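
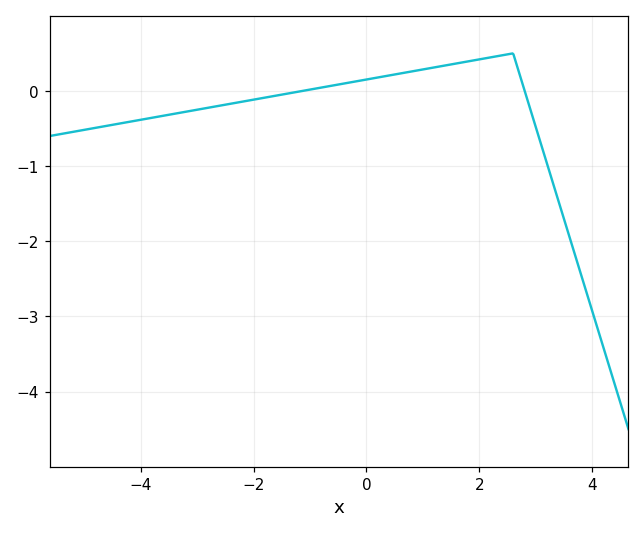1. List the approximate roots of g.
-1.13, 2.8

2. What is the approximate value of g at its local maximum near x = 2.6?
0.5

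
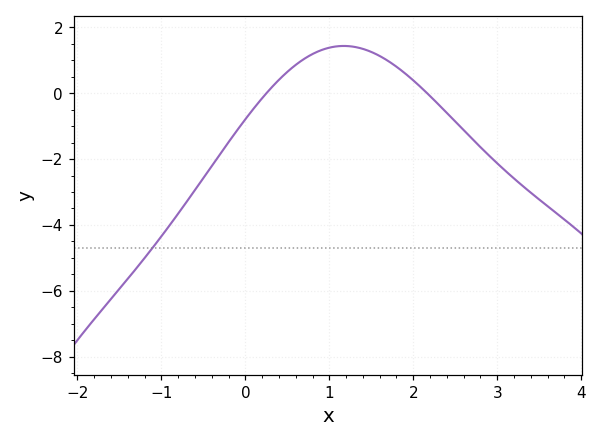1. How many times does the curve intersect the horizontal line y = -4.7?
1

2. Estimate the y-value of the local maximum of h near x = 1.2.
1.43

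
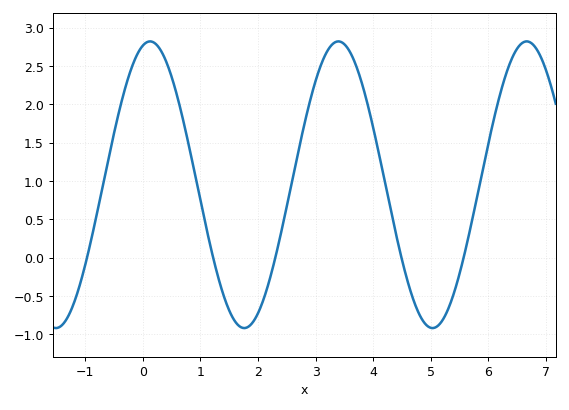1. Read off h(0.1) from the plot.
2.8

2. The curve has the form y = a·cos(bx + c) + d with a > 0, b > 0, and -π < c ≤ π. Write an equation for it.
y = 1.87cos(1.9x - 0.24) + 0.95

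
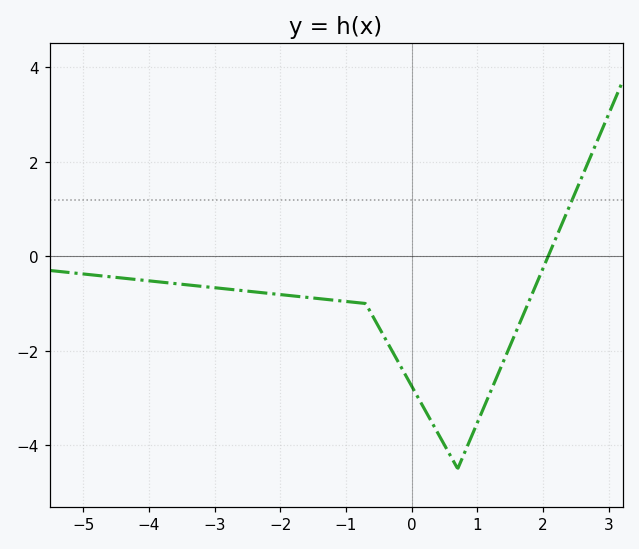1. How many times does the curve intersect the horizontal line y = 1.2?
1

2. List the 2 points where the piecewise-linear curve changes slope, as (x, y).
(-0.7, -1); (0.7, -4.5)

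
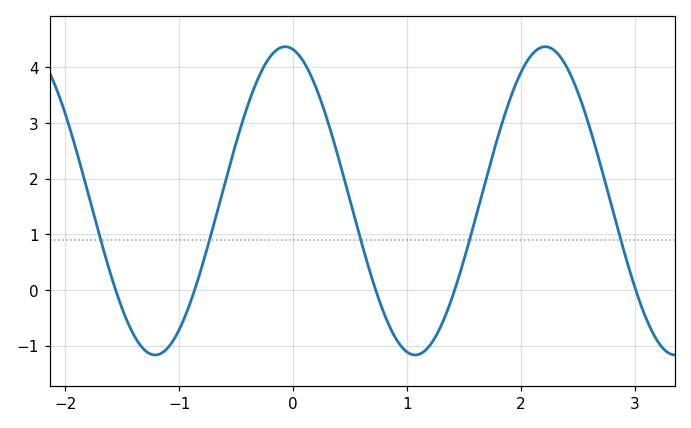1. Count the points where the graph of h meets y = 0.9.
5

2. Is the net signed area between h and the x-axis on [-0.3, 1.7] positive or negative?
positive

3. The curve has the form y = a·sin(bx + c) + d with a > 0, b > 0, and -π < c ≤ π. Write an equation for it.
y = 2.77sin(2.75x + 1.76) + 1.6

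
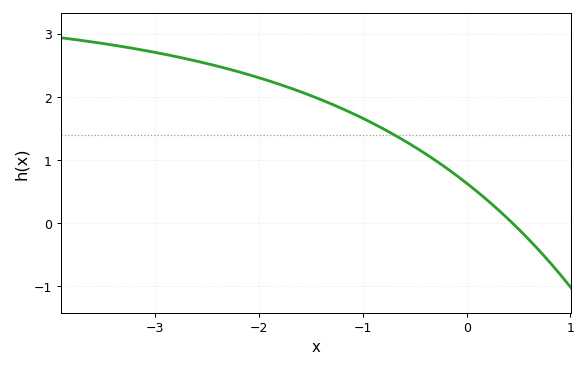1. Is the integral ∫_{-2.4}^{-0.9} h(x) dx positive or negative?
positive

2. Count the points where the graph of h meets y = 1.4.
1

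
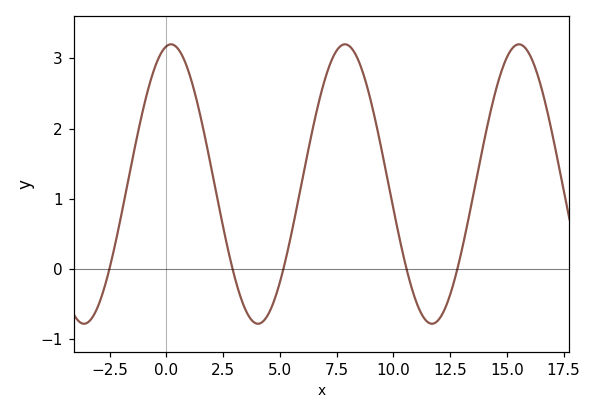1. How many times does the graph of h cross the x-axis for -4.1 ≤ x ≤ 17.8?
5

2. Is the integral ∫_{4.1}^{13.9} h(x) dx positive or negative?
positive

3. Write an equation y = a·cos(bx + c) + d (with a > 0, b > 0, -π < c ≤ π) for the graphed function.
y = 1.99cos(0.82x - 0.17) + 1.21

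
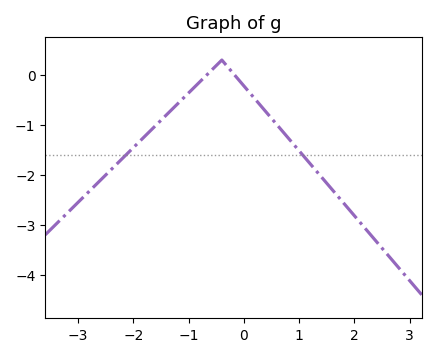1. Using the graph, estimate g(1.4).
-2.04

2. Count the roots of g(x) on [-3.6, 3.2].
2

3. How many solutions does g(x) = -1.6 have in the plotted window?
2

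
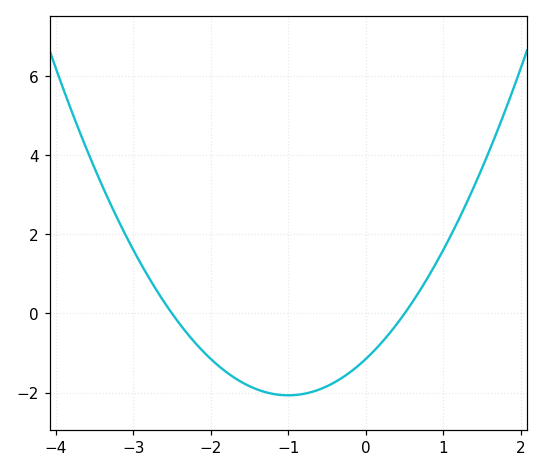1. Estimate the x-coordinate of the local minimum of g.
-1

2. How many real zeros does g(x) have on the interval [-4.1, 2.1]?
2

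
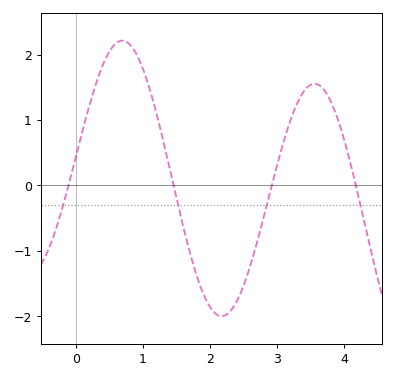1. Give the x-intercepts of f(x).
-0.11, 1.46, 2.92, 4.18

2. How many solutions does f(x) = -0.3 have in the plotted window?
4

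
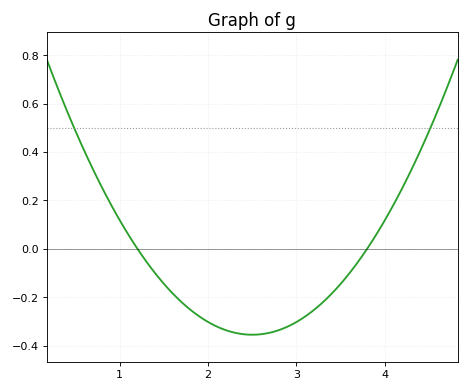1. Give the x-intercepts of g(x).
1.2, 3.8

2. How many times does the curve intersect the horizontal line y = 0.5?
2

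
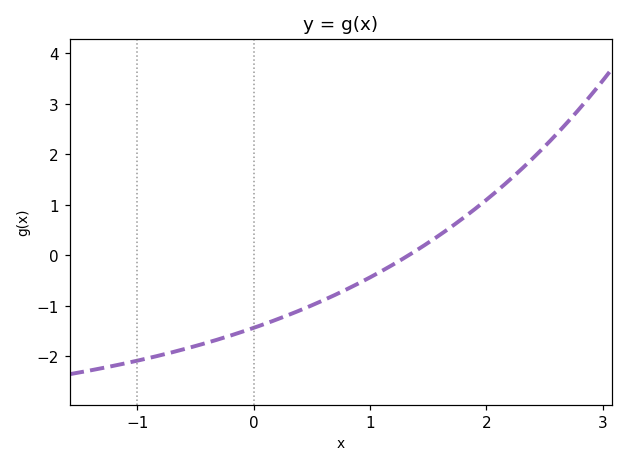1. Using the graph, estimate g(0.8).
-0.7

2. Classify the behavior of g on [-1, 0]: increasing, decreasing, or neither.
increasing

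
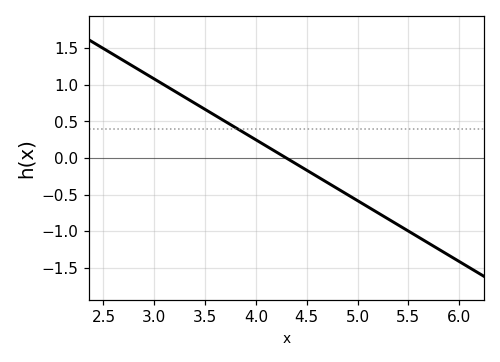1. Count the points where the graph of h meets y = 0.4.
1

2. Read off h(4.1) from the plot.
0.15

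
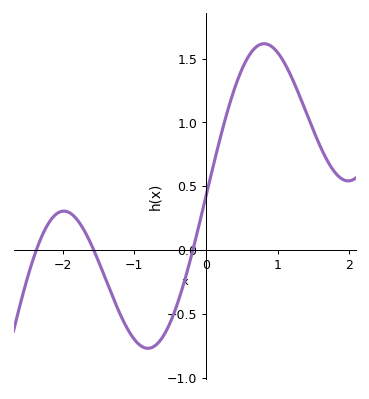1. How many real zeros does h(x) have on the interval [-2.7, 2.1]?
3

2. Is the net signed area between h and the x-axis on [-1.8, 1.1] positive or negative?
positive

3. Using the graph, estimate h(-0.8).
-0.75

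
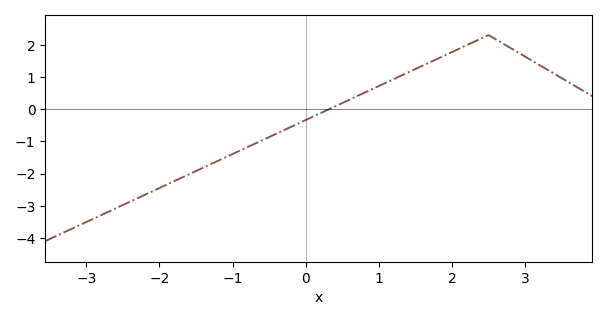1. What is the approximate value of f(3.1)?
1.5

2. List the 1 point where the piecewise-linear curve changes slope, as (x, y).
(2.5, 2.3)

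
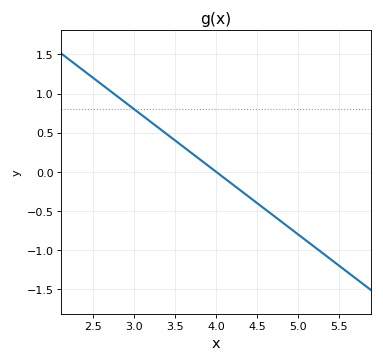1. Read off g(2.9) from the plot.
0.9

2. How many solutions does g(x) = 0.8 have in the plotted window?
1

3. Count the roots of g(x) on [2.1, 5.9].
1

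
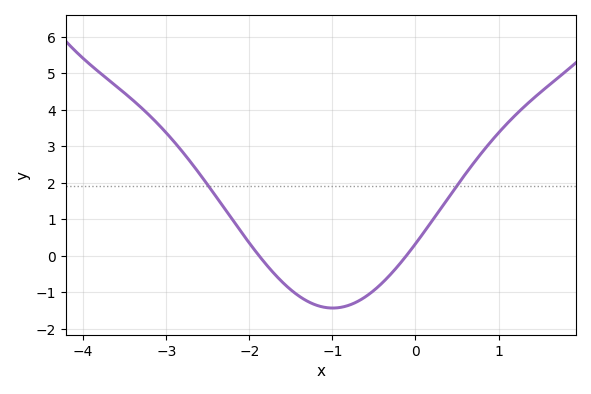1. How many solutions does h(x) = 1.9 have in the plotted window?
2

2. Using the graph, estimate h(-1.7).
-0.5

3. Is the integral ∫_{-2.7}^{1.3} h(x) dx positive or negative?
positive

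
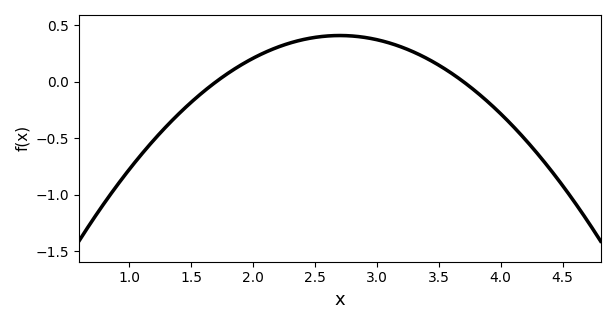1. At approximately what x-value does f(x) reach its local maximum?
2.7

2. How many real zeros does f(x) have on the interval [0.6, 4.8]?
2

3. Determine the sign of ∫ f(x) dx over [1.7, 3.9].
positive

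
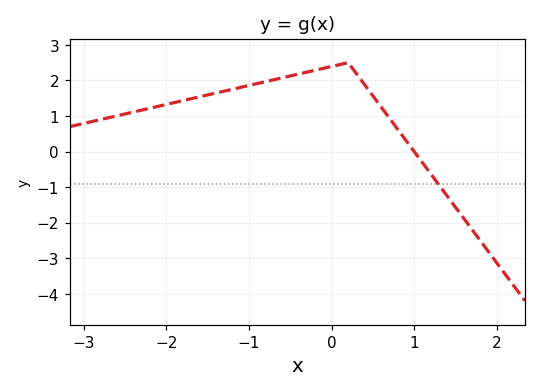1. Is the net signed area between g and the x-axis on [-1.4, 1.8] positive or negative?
positive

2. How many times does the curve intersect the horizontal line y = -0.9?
1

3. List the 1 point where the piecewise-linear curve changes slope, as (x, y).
(0.2, 2.5)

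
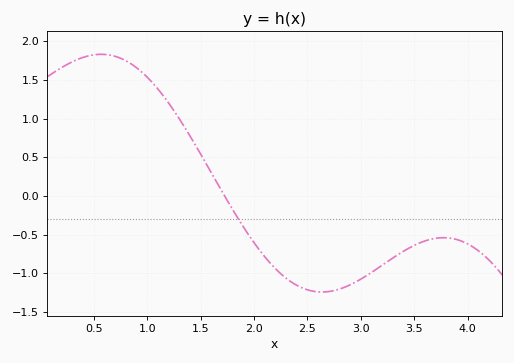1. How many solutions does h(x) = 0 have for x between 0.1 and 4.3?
1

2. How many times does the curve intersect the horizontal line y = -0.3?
1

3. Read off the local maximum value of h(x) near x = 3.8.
-0.541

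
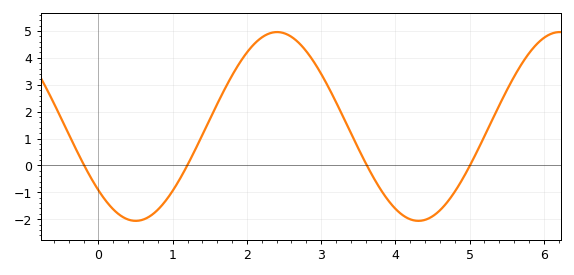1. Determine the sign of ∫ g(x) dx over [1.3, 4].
positive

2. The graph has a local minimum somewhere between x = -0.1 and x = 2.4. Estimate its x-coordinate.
0.5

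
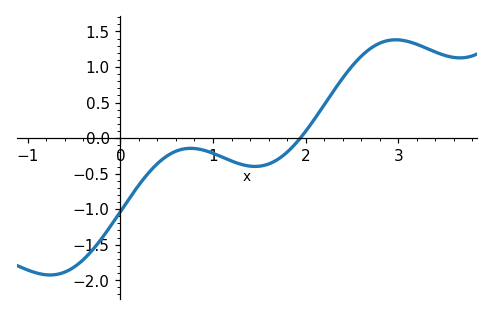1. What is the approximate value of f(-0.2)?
-1.4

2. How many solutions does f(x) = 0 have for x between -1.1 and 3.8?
1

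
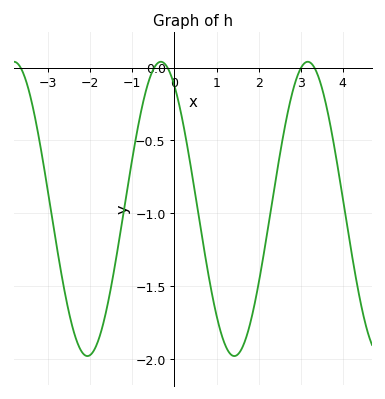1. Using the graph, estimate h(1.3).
-1.95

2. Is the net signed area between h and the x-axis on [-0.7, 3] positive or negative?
negative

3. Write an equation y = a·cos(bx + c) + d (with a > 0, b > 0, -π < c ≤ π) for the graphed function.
y = 1.01cos(1.8x + 0.58) - 0.97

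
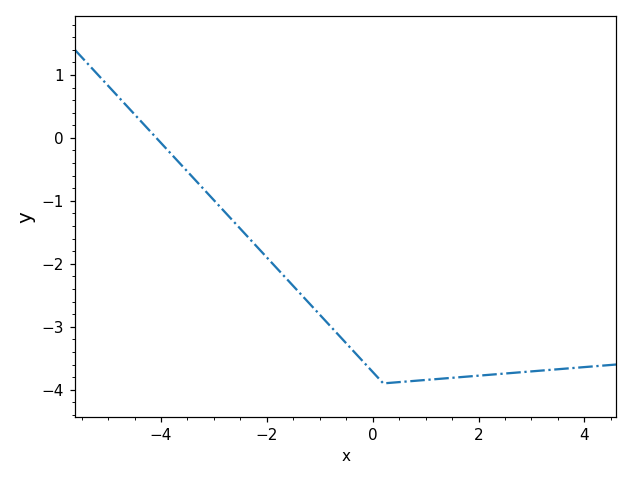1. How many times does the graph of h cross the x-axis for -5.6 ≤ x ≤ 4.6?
1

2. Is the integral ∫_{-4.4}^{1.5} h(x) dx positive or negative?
negative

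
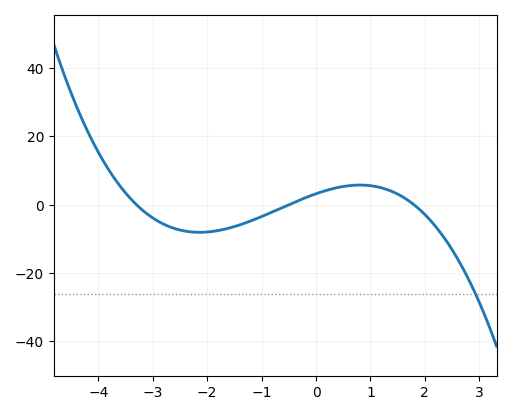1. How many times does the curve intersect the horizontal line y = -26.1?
1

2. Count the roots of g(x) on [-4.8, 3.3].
3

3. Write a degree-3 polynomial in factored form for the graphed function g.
y = -1.08(x + 3.3)(x + 0.5)(x - 1.8)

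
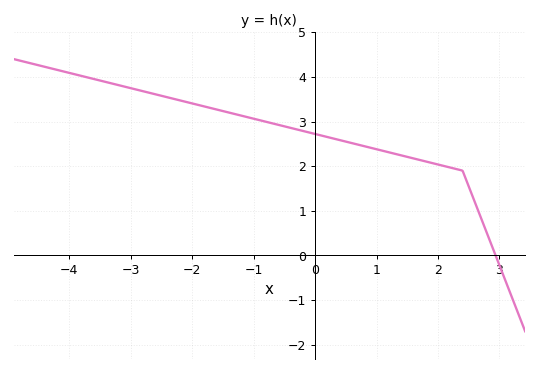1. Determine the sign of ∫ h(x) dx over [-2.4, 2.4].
positive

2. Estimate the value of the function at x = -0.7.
2.96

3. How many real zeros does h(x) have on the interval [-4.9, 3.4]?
1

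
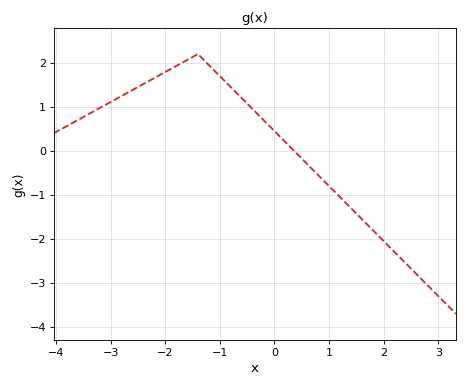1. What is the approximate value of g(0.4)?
0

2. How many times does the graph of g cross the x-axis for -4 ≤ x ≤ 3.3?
1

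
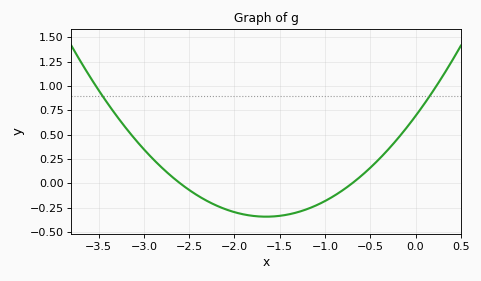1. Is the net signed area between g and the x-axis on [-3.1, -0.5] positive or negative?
negative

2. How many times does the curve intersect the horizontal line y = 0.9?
2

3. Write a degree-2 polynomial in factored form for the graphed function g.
y = 0.38(x + 2.6)(x + 0.7)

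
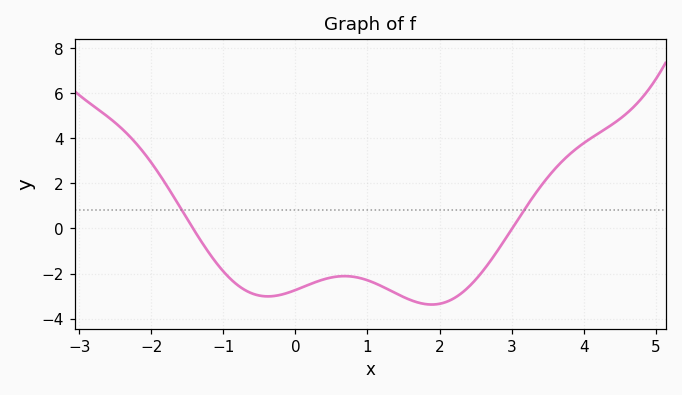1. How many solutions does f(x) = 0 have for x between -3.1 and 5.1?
2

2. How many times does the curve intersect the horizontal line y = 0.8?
2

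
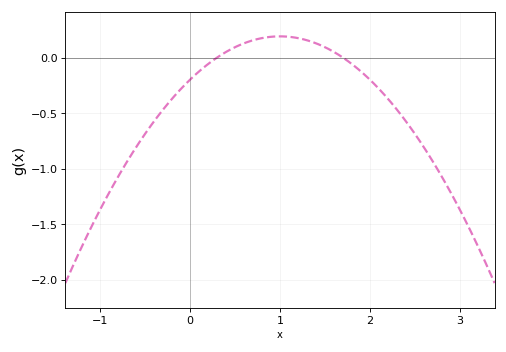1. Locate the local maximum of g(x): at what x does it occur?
1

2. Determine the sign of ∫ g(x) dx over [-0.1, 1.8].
positive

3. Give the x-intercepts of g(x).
0.3, 1.7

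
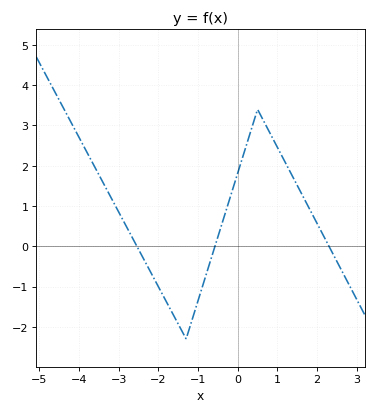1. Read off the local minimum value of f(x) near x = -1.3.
-2.3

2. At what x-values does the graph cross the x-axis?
-2.54, -0.574, 2.3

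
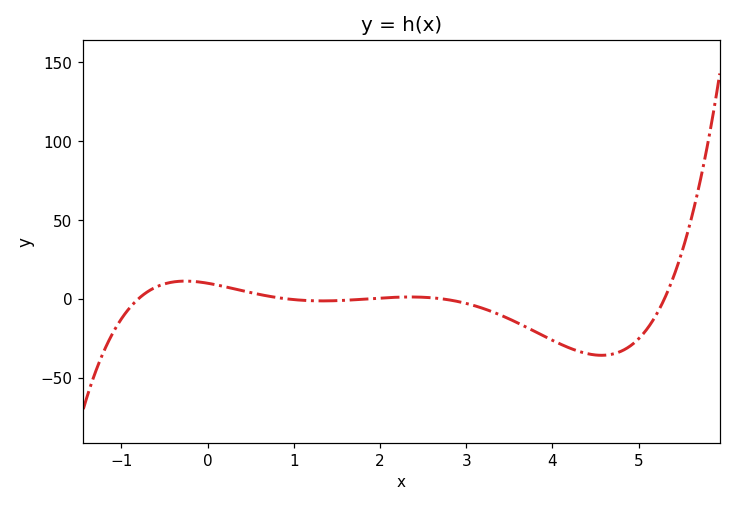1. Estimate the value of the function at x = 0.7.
1.66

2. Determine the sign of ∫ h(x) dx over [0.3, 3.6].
negative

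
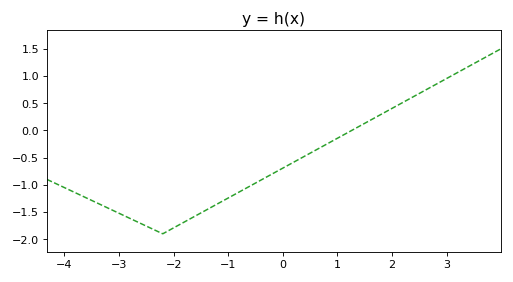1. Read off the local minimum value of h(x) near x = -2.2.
-1.9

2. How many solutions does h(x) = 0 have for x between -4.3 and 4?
1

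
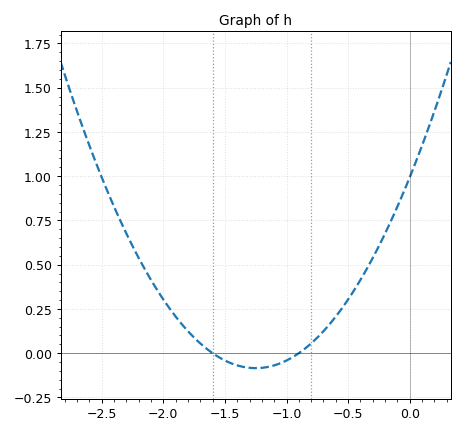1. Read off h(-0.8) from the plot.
0.055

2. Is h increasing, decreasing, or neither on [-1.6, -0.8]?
neither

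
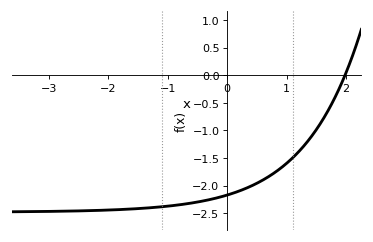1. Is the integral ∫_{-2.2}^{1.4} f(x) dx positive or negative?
negative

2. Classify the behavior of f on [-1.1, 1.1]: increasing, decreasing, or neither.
increasing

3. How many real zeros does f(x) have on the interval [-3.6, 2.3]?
1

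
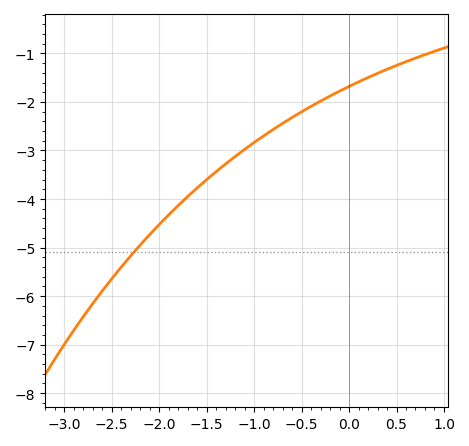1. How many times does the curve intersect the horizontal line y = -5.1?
1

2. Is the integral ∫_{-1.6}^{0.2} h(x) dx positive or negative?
negative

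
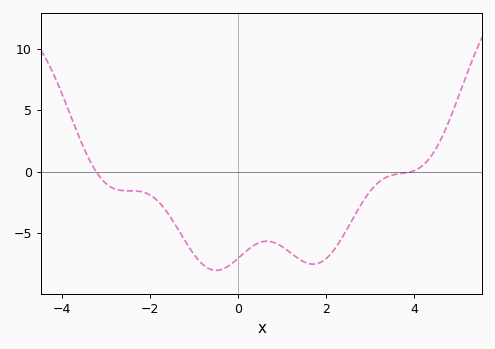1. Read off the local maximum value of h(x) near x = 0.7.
-5.5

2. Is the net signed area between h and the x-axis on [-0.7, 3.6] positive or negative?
negative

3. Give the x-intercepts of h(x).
-3.2, 4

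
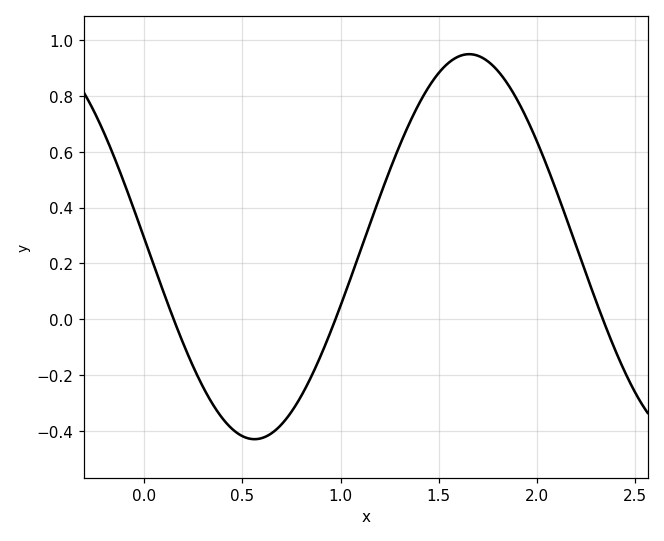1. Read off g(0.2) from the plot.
-0.1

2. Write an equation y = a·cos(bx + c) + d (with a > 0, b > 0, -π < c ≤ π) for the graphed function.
y = 0.69cos(2.9x + 1.5) + 0.26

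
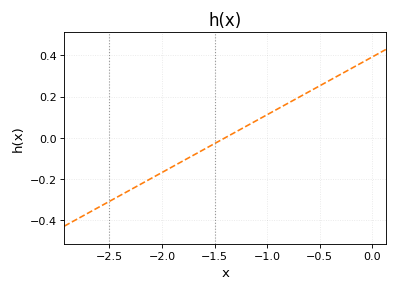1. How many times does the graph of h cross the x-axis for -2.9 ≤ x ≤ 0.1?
1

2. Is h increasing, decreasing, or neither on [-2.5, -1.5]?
increasing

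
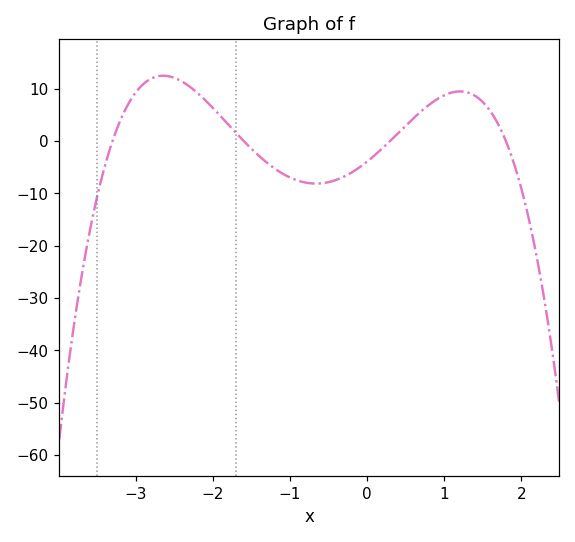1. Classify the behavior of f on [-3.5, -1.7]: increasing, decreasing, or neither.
neither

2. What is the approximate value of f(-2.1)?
8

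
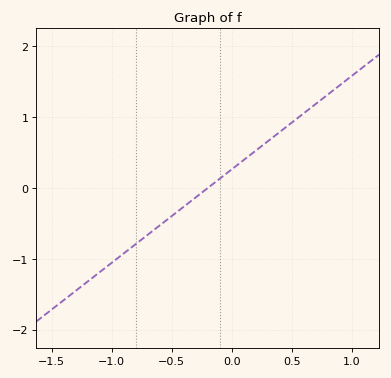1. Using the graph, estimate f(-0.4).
-0.264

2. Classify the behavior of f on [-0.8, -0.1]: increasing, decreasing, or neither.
increasing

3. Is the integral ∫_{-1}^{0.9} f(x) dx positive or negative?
positive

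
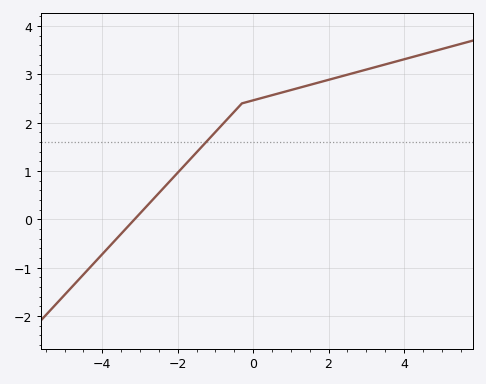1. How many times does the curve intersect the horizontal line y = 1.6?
1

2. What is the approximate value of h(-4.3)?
-1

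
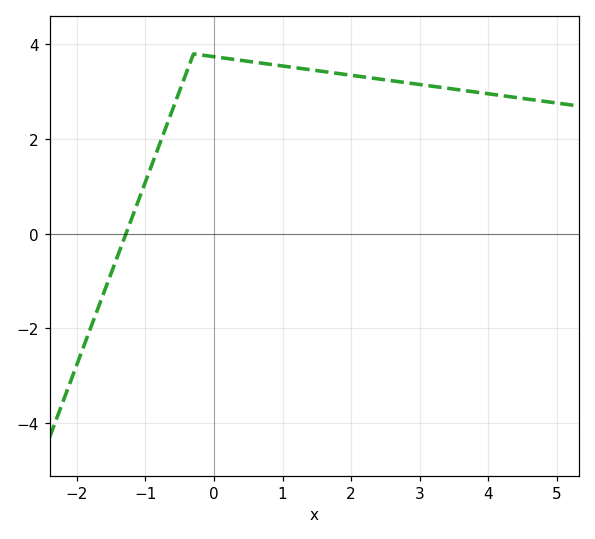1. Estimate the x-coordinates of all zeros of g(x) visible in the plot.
-1.29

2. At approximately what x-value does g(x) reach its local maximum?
-0.298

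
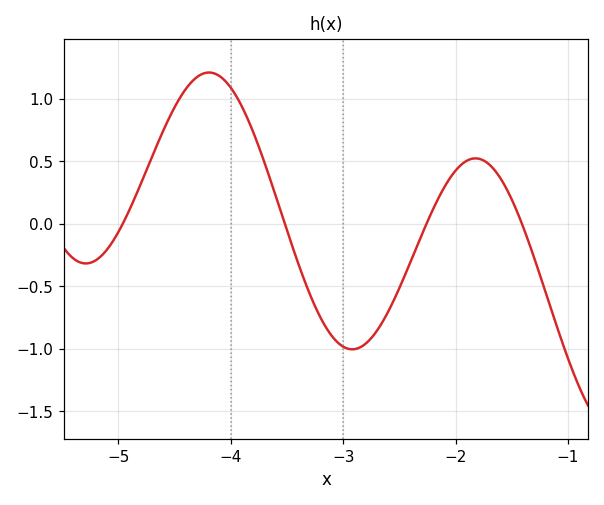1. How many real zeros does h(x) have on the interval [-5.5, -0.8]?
4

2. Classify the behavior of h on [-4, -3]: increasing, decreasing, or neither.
decreasing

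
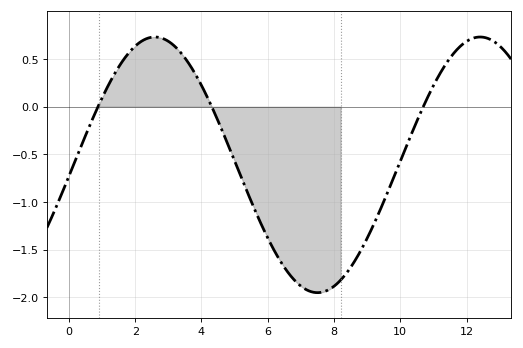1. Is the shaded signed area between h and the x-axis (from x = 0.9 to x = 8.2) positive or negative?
negative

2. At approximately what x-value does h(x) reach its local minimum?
7.6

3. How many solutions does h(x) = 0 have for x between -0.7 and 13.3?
3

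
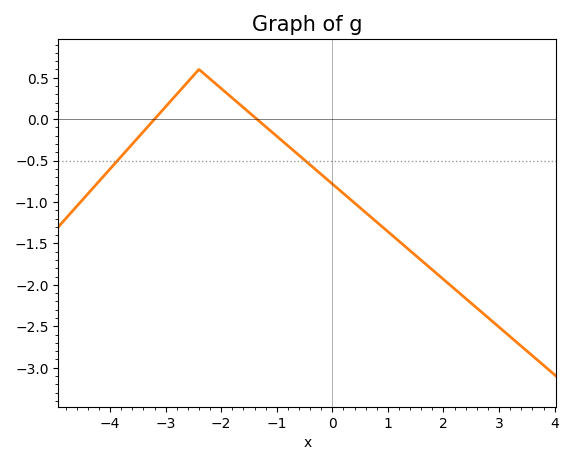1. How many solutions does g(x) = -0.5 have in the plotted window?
2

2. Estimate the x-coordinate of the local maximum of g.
-2.4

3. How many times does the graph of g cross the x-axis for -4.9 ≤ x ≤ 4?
2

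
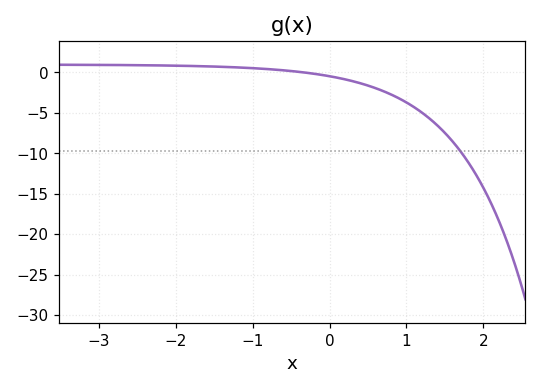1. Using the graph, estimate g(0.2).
-0.863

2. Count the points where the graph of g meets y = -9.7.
1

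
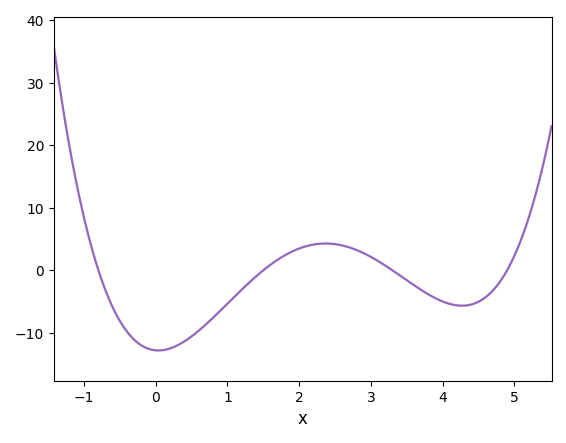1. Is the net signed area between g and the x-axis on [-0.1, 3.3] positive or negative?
negative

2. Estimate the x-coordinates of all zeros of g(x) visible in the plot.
-0.8, 1.5, 3.3, 4.9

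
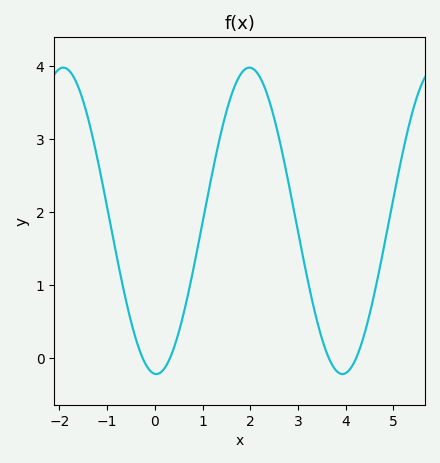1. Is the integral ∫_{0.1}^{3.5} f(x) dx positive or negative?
positive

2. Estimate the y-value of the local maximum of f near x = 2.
4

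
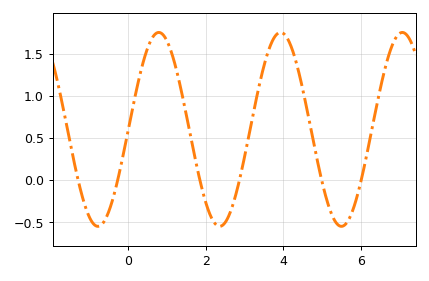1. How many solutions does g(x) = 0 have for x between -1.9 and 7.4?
6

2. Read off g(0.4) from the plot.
1.4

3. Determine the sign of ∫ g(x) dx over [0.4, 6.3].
positive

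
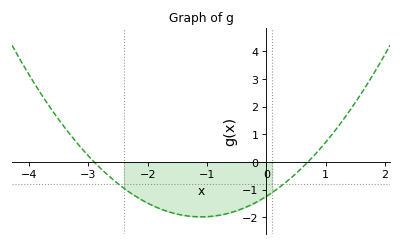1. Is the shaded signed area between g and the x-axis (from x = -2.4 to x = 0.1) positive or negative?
negative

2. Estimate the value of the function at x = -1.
-2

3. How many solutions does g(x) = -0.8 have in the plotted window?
2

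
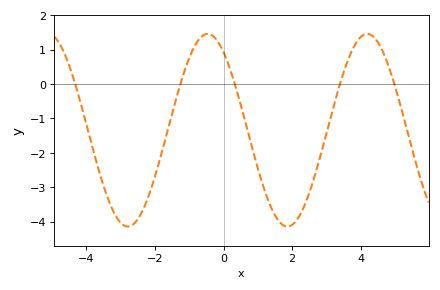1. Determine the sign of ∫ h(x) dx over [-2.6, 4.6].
negative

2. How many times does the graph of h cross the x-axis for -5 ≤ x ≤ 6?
5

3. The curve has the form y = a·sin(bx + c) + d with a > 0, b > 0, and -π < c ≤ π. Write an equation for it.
y = 2.8sin(1.35x + 2.2) - 1.34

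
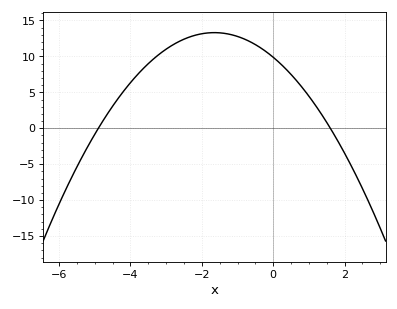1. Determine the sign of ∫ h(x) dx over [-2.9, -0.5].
positive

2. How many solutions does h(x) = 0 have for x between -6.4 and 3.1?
2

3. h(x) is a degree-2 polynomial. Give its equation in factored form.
y = -1.26(x + 4.9)(x - 1.6)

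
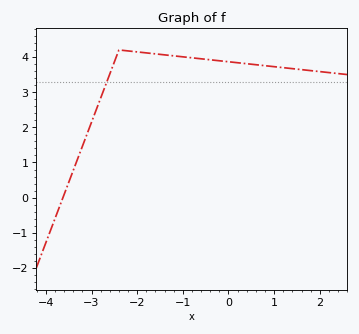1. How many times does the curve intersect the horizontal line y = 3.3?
1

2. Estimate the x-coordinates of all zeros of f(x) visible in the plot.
-3.6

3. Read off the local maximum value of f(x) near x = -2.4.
4.2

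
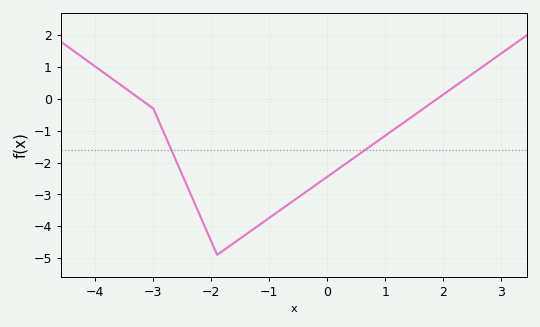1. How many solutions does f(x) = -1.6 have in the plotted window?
2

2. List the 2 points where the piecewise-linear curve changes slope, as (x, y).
(-3, -0.3); (-1.9, -4.9)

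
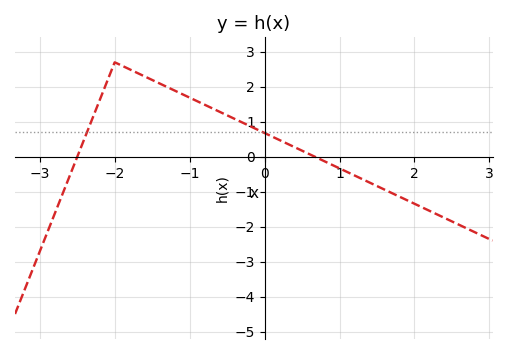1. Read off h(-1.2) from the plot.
1.89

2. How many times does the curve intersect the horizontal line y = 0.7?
2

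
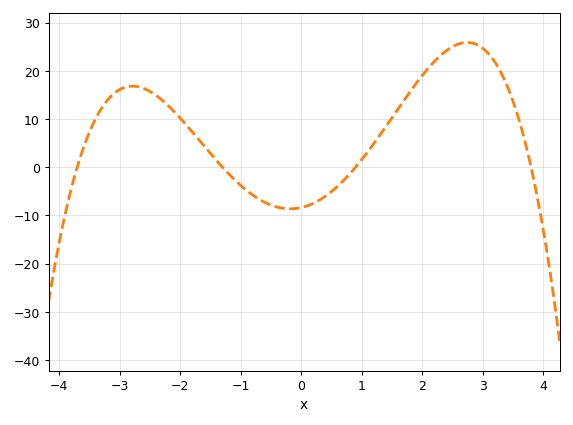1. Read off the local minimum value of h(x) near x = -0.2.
-8.64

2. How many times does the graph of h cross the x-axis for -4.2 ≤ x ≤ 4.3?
4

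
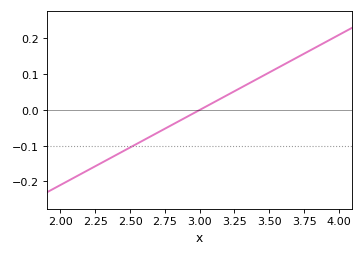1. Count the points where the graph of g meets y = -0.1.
1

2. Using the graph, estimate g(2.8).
-0.042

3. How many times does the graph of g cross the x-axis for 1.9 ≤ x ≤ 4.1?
1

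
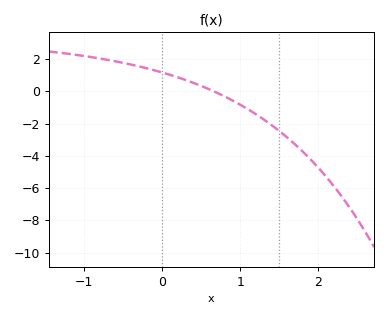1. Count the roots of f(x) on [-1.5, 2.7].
1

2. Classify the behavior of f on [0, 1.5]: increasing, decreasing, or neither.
decreasing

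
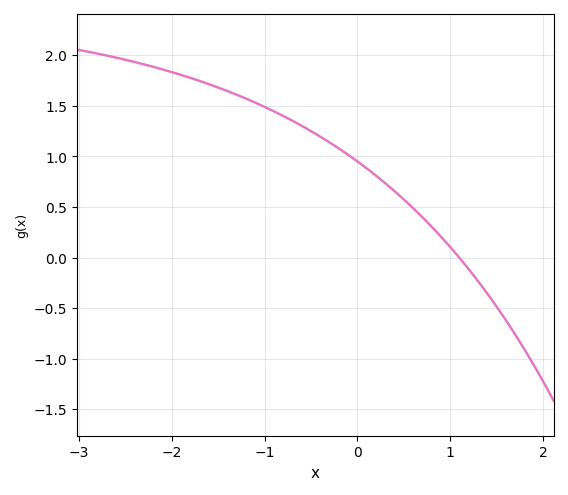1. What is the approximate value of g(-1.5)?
1.68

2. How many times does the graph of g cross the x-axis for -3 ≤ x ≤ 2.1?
1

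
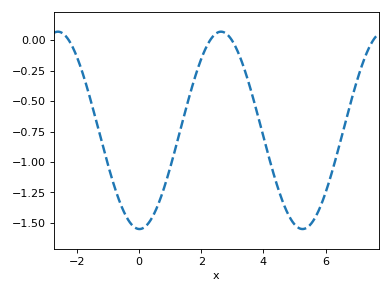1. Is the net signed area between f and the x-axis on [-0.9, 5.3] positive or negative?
negative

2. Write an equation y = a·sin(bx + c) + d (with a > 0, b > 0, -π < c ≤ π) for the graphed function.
y = 0.81sin(1.2x - 1.6) - 0.74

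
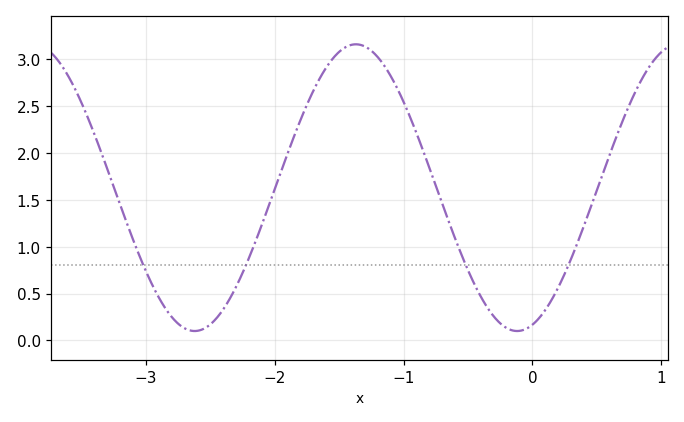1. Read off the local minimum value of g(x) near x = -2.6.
0.1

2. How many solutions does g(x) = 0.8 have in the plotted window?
4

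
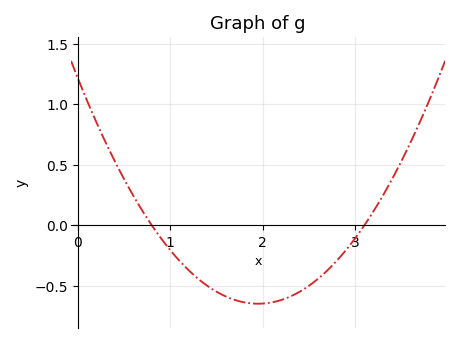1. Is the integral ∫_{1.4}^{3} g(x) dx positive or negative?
negative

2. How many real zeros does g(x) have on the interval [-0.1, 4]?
2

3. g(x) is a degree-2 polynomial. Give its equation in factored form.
y = 0.49(x - 0.8)(x - 3.1)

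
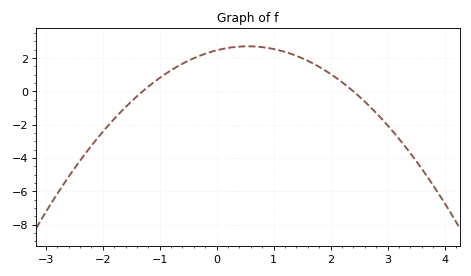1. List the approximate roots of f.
-1.3, 2.4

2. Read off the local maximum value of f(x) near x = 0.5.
2.7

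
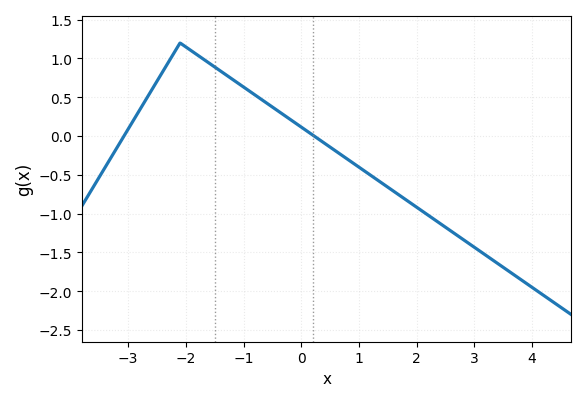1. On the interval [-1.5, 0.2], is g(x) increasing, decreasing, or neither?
decreasing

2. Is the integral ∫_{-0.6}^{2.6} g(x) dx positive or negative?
negative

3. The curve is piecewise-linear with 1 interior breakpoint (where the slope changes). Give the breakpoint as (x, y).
(-2.1, 1.2)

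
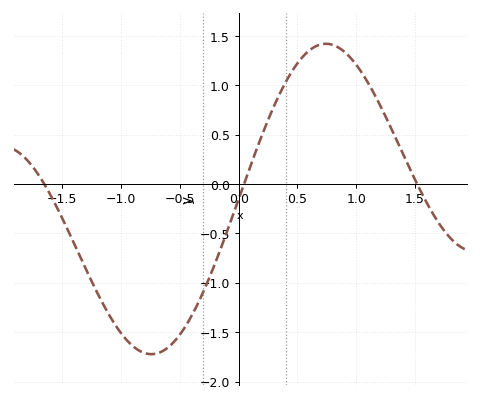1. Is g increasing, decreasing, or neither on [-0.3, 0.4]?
increasing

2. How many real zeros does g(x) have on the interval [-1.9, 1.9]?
3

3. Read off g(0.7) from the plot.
1.4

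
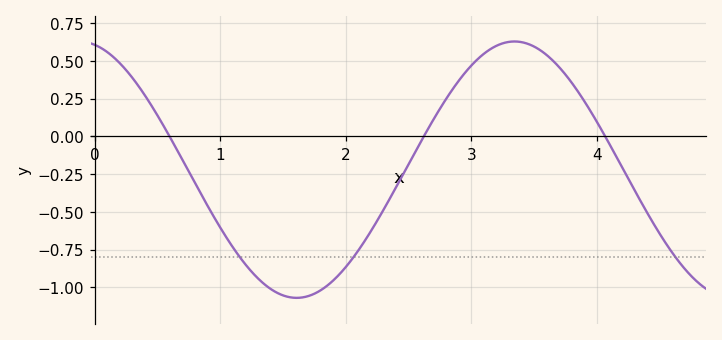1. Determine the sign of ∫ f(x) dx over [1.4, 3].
negative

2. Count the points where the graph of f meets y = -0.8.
3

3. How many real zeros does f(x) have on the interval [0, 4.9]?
3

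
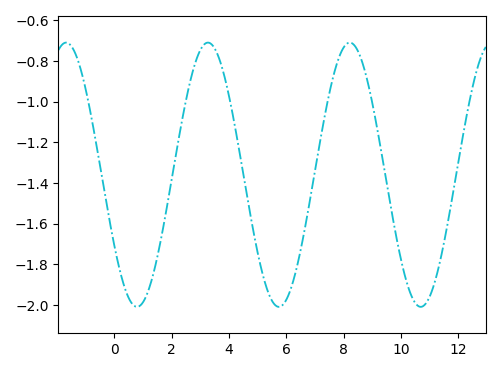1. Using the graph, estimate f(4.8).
-1.6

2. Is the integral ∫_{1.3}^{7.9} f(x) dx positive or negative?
negative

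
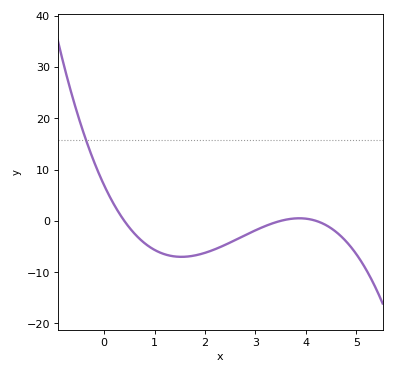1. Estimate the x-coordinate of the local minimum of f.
1.5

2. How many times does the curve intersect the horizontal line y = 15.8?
1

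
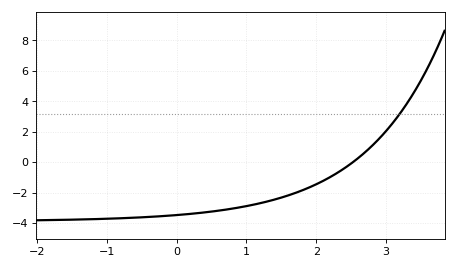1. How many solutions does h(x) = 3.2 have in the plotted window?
1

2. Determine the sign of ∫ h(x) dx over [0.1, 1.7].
negative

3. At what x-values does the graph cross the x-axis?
2.52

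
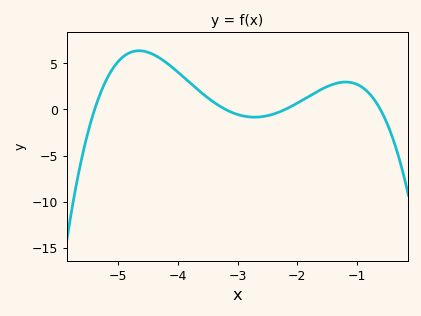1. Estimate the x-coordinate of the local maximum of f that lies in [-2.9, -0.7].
-1.18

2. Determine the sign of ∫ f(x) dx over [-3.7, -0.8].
positive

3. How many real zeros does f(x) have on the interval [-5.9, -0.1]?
4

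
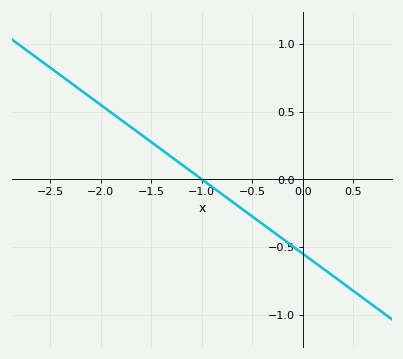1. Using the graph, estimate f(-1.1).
0.05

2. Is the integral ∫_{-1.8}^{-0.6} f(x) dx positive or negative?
positive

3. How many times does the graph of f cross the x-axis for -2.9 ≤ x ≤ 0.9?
1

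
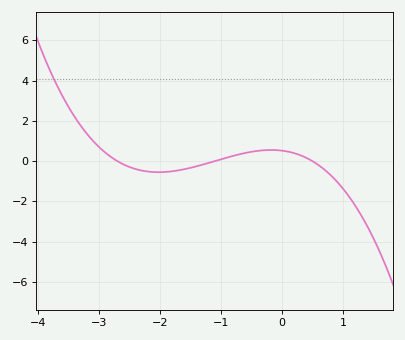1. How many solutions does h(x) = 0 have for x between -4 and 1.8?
3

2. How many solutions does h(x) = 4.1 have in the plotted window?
1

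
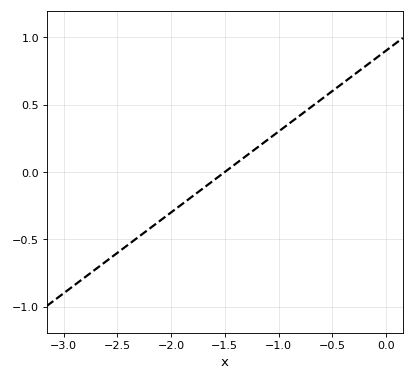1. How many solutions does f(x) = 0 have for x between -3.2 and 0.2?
1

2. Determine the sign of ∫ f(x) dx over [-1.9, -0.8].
positive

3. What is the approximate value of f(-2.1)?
-0.35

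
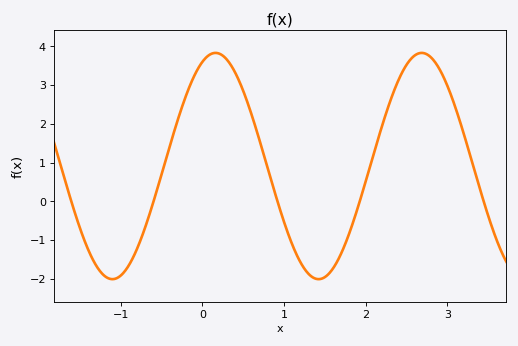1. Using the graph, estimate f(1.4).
-2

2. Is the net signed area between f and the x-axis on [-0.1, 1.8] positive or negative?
positive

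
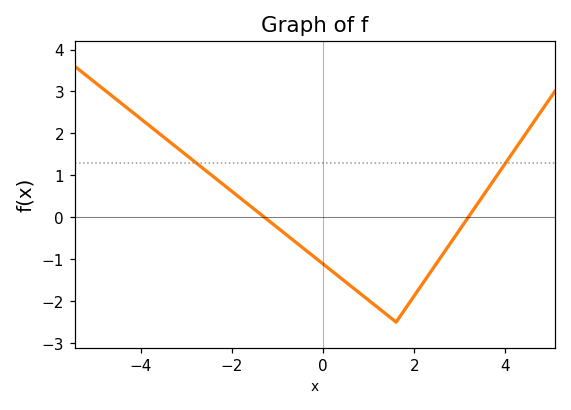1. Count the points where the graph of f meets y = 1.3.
2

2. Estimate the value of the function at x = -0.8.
-0.424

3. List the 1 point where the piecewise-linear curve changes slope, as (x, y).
(1.6, -2.5)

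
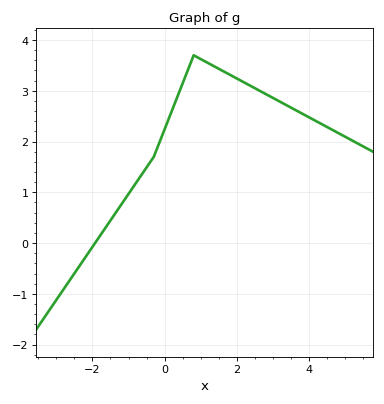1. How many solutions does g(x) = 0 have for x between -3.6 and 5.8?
1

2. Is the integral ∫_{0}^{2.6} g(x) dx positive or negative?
positive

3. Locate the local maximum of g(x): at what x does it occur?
0.8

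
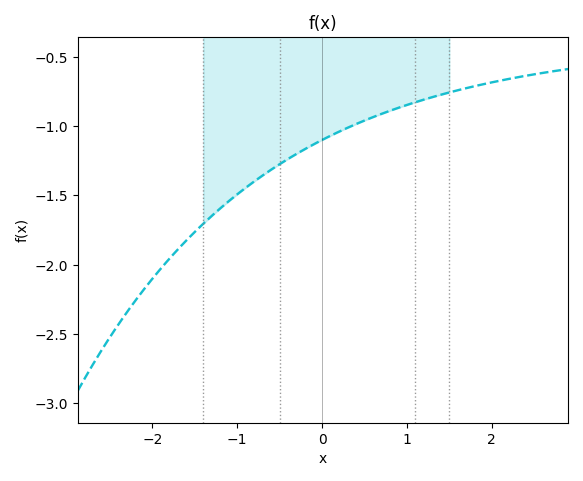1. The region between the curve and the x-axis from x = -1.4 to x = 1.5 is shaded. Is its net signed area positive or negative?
negative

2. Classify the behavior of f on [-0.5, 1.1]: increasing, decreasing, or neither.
increasing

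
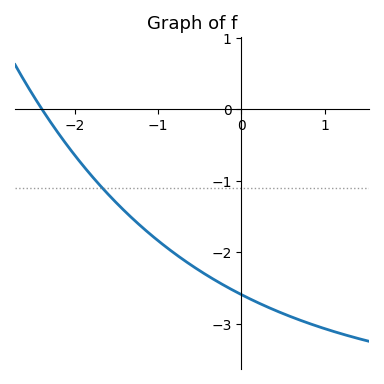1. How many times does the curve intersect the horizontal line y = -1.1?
1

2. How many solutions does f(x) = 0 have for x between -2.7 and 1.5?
1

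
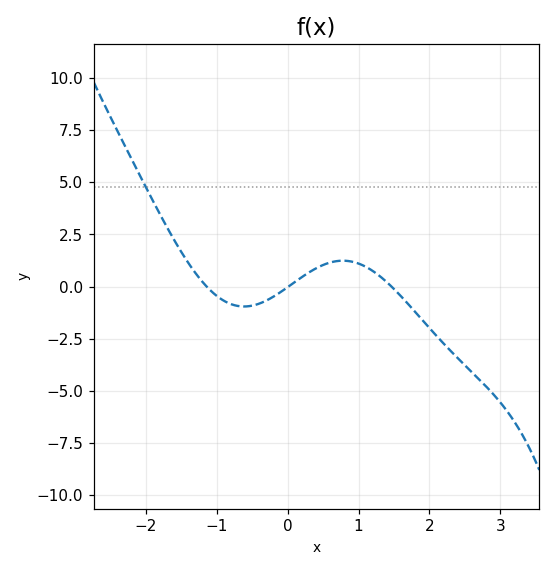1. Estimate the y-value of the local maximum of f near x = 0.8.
1.24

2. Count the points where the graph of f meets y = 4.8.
1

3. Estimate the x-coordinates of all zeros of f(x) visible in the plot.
-1.14, 0.01, 1.47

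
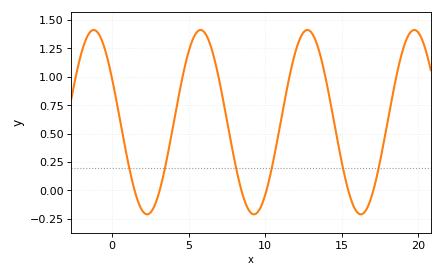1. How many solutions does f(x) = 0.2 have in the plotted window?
6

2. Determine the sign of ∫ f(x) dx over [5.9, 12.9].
positive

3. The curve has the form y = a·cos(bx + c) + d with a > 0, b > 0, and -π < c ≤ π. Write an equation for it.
y = 0.81cos(0.9x + 1.08) + 0.6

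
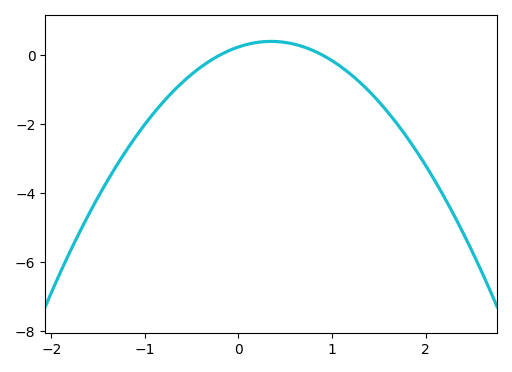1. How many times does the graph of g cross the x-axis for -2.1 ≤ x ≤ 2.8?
2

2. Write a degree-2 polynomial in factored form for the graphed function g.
y = -1.32(x + 0.2)(x - 0.9)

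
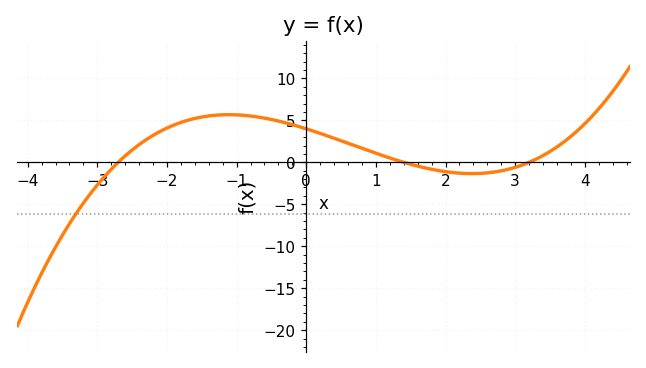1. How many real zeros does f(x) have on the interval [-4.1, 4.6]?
3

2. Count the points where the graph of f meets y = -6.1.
1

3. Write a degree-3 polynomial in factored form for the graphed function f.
y = 0.33(x + 2.7)(x - 1.4)(x - 3.2)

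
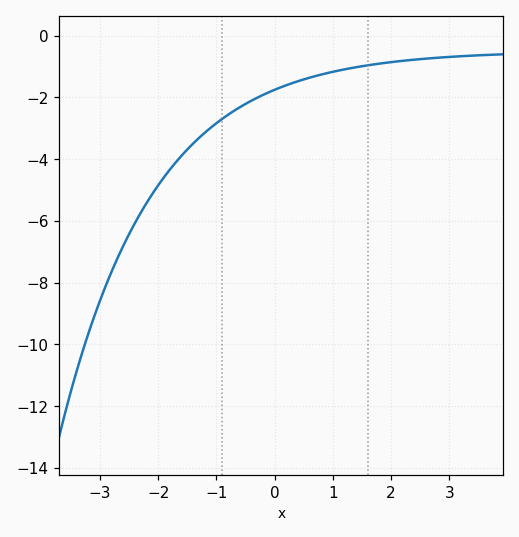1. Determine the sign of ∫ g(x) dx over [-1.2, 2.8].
negative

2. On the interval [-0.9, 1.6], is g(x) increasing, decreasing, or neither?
increasing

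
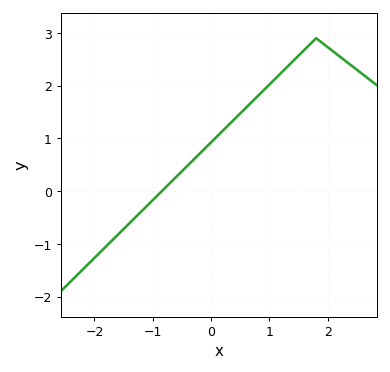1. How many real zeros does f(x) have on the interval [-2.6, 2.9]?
1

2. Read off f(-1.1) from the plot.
-0.3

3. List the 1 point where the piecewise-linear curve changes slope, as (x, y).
(1.8, 2.9)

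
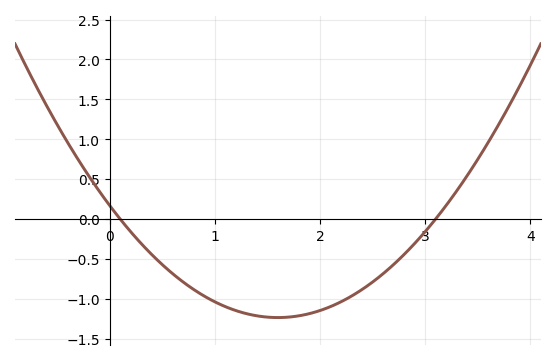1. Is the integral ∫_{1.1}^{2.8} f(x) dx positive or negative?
negative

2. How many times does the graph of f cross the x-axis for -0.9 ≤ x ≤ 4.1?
2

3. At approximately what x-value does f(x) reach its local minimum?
1.6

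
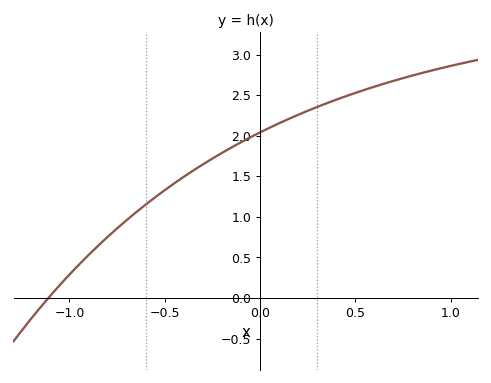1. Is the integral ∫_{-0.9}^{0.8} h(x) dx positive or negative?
positive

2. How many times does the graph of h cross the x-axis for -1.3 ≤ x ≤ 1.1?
1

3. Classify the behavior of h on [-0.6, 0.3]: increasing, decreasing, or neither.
increasing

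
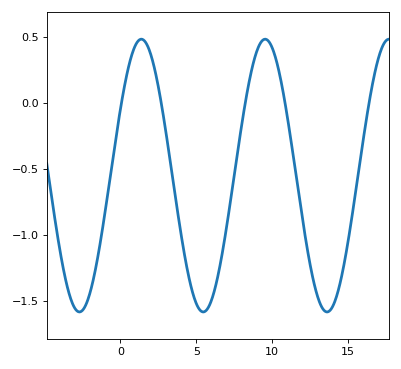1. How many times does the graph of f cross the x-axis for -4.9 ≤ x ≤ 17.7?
5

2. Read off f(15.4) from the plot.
-0.753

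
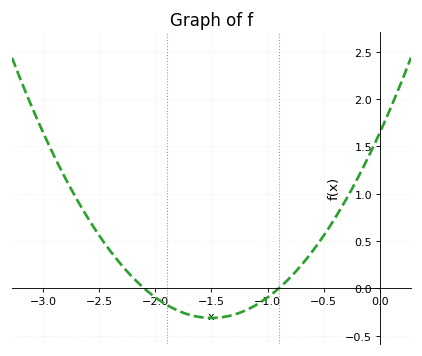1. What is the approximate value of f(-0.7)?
0.244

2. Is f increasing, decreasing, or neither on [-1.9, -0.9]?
neither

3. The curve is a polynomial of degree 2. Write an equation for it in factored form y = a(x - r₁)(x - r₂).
y = 0.87(x + 2.1)(x + 0.9)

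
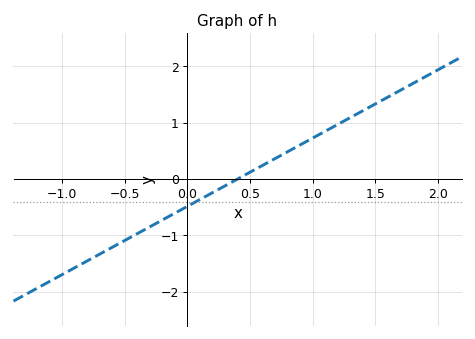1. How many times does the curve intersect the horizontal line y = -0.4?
1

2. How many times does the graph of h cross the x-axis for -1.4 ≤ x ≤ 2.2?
1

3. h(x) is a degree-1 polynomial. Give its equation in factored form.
y = 1.21(x - 0.4)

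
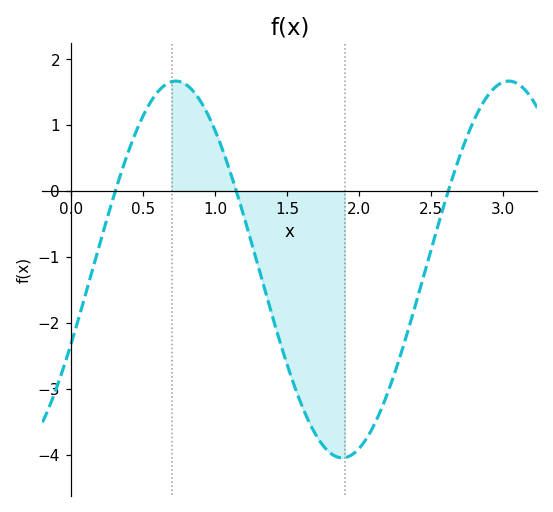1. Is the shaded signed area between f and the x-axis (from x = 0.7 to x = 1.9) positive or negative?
negative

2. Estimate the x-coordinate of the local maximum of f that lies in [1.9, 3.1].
3.05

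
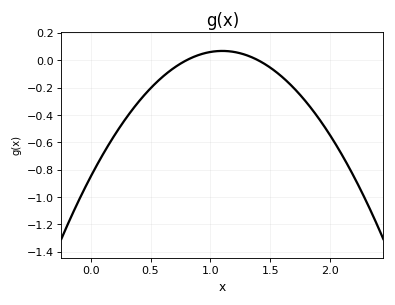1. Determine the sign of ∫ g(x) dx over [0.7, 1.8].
negative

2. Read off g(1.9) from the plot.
-0.42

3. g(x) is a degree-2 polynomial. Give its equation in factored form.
y = -0.76(x - 0.8)(x - 1.4)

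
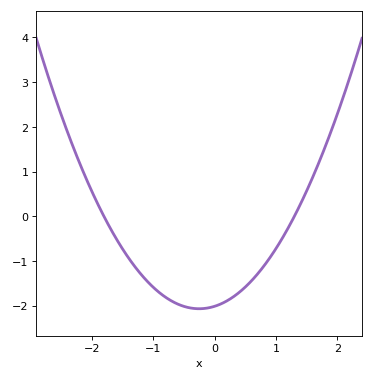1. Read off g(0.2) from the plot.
-1.9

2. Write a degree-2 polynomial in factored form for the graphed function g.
y = 0.86(x + 1.8)(x - 1.3)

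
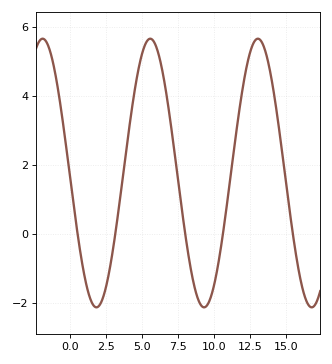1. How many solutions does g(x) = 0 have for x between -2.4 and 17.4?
5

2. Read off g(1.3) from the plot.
-1.8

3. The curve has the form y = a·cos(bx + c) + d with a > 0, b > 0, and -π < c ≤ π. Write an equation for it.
y = 3.9cos(0.84x + 1.6) + 1.76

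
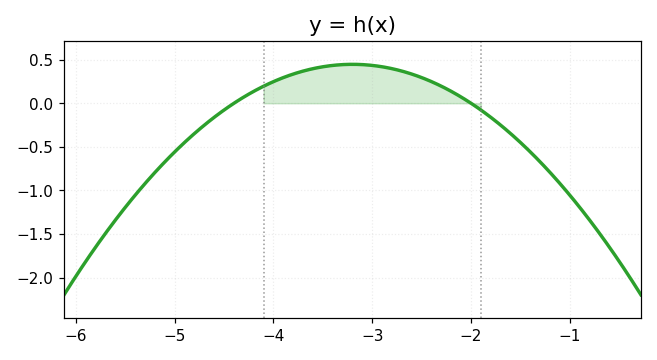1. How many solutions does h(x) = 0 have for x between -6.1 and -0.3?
2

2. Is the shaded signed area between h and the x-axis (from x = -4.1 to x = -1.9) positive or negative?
positive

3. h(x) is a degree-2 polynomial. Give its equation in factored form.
y = -0.31(x + 4.4)(x + 2)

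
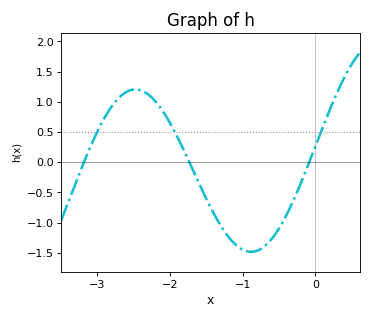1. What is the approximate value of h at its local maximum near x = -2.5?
1.2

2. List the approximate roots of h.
-3.2, -1.7, -0.1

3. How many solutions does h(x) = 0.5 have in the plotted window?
3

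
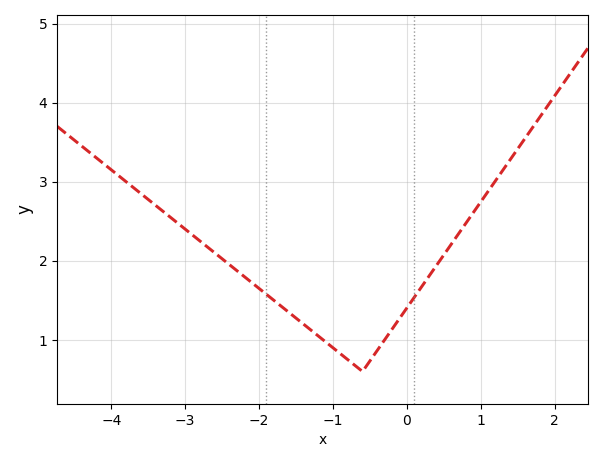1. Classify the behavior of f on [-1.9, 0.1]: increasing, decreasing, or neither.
neither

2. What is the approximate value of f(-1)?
0.9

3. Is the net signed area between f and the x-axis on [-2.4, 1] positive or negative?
positive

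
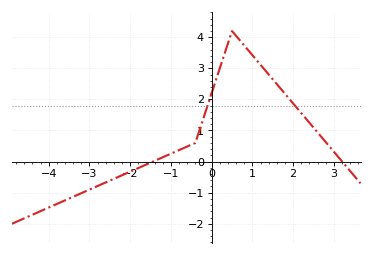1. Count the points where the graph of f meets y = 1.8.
2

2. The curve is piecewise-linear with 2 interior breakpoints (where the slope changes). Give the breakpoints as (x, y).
(-0.4, 0.6); (0.5, 4.2)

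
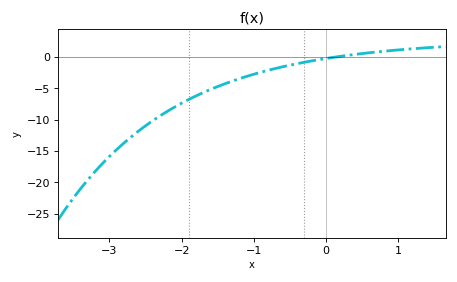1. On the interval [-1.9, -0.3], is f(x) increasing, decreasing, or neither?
increasing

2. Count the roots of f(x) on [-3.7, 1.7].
1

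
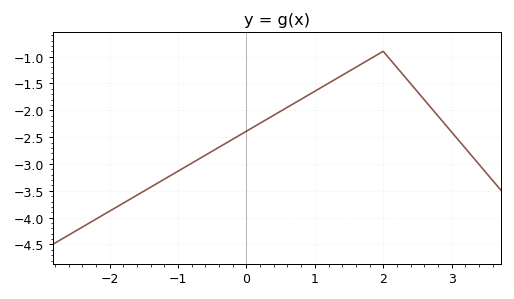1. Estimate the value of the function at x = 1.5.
-1.25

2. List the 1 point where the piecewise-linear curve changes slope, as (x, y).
(2, -0.9)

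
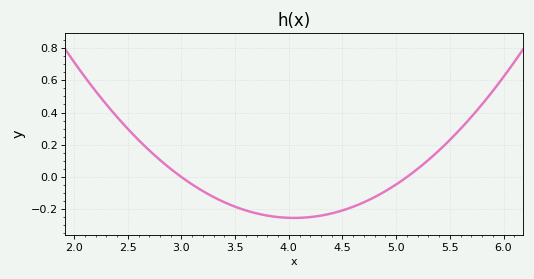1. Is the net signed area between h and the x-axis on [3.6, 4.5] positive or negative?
negative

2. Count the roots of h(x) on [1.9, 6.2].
2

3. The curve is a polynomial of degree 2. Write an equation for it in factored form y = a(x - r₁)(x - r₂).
y = 0.23(x - 3)(x - 5.1)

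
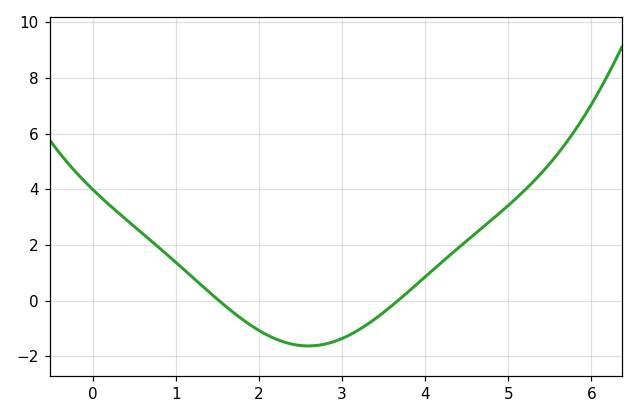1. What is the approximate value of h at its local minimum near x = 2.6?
-1.63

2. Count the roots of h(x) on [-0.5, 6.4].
2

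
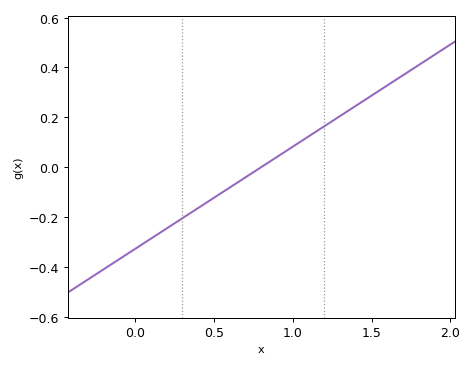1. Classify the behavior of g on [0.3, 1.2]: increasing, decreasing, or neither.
increasing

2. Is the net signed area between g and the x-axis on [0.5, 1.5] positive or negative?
positive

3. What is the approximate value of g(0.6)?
-0.082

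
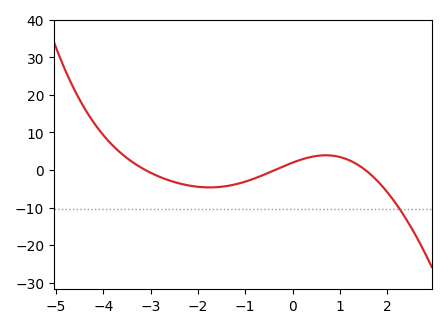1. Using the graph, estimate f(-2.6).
-3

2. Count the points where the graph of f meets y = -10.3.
1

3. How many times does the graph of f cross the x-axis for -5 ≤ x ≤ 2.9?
3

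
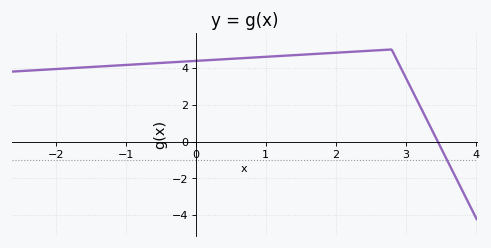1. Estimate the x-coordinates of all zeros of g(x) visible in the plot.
3.5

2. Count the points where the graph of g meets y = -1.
1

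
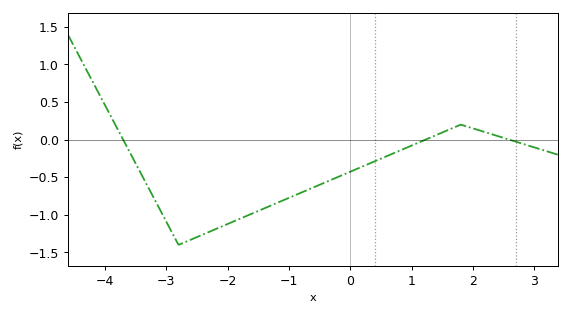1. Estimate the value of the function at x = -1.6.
-0.983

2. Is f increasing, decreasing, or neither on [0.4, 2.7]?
neither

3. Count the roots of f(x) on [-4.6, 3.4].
3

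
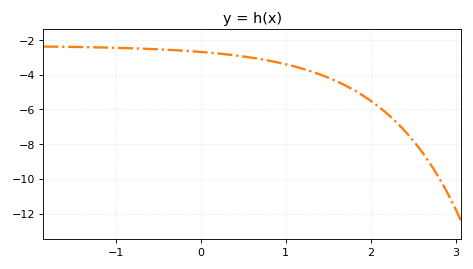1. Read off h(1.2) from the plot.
-3.65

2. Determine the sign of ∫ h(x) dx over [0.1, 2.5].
negative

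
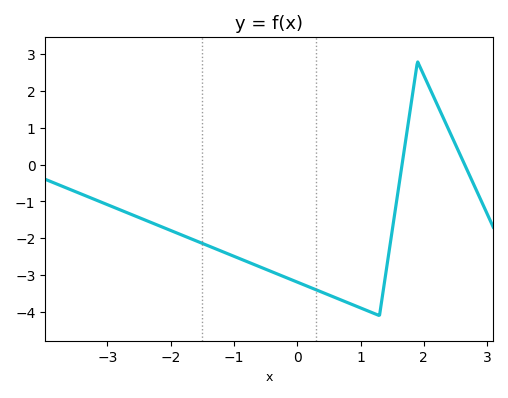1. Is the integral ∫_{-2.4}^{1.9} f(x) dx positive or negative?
negative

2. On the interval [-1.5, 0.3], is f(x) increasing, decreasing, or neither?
decreasing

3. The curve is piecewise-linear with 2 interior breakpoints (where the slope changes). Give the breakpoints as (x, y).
(1.3, -4.1); (1.9, 2.8)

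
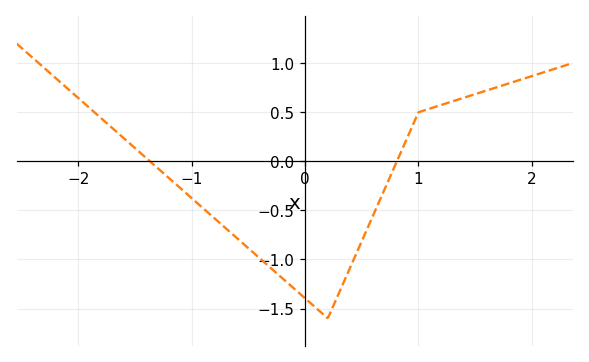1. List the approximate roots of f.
-1.37, 0.81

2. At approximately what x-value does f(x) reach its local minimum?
0.2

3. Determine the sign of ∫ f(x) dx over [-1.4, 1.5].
negative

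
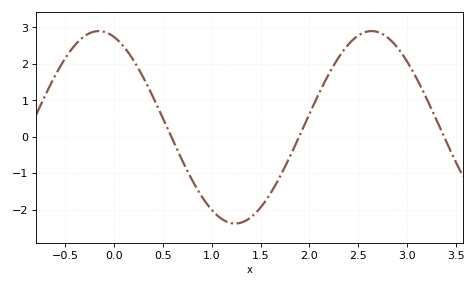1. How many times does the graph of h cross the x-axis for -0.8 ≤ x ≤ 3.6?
3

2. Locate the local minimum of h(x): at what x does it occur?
1.24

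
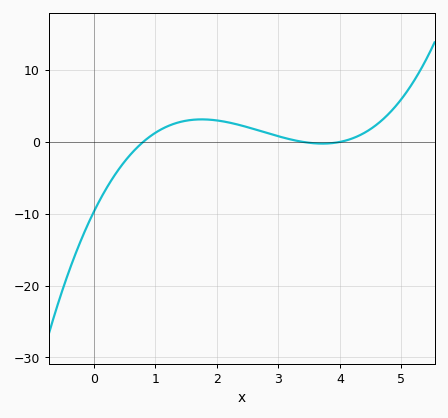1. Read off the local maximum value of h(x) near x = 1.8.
3.14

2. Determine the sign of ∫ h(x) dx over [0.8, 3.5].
positive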